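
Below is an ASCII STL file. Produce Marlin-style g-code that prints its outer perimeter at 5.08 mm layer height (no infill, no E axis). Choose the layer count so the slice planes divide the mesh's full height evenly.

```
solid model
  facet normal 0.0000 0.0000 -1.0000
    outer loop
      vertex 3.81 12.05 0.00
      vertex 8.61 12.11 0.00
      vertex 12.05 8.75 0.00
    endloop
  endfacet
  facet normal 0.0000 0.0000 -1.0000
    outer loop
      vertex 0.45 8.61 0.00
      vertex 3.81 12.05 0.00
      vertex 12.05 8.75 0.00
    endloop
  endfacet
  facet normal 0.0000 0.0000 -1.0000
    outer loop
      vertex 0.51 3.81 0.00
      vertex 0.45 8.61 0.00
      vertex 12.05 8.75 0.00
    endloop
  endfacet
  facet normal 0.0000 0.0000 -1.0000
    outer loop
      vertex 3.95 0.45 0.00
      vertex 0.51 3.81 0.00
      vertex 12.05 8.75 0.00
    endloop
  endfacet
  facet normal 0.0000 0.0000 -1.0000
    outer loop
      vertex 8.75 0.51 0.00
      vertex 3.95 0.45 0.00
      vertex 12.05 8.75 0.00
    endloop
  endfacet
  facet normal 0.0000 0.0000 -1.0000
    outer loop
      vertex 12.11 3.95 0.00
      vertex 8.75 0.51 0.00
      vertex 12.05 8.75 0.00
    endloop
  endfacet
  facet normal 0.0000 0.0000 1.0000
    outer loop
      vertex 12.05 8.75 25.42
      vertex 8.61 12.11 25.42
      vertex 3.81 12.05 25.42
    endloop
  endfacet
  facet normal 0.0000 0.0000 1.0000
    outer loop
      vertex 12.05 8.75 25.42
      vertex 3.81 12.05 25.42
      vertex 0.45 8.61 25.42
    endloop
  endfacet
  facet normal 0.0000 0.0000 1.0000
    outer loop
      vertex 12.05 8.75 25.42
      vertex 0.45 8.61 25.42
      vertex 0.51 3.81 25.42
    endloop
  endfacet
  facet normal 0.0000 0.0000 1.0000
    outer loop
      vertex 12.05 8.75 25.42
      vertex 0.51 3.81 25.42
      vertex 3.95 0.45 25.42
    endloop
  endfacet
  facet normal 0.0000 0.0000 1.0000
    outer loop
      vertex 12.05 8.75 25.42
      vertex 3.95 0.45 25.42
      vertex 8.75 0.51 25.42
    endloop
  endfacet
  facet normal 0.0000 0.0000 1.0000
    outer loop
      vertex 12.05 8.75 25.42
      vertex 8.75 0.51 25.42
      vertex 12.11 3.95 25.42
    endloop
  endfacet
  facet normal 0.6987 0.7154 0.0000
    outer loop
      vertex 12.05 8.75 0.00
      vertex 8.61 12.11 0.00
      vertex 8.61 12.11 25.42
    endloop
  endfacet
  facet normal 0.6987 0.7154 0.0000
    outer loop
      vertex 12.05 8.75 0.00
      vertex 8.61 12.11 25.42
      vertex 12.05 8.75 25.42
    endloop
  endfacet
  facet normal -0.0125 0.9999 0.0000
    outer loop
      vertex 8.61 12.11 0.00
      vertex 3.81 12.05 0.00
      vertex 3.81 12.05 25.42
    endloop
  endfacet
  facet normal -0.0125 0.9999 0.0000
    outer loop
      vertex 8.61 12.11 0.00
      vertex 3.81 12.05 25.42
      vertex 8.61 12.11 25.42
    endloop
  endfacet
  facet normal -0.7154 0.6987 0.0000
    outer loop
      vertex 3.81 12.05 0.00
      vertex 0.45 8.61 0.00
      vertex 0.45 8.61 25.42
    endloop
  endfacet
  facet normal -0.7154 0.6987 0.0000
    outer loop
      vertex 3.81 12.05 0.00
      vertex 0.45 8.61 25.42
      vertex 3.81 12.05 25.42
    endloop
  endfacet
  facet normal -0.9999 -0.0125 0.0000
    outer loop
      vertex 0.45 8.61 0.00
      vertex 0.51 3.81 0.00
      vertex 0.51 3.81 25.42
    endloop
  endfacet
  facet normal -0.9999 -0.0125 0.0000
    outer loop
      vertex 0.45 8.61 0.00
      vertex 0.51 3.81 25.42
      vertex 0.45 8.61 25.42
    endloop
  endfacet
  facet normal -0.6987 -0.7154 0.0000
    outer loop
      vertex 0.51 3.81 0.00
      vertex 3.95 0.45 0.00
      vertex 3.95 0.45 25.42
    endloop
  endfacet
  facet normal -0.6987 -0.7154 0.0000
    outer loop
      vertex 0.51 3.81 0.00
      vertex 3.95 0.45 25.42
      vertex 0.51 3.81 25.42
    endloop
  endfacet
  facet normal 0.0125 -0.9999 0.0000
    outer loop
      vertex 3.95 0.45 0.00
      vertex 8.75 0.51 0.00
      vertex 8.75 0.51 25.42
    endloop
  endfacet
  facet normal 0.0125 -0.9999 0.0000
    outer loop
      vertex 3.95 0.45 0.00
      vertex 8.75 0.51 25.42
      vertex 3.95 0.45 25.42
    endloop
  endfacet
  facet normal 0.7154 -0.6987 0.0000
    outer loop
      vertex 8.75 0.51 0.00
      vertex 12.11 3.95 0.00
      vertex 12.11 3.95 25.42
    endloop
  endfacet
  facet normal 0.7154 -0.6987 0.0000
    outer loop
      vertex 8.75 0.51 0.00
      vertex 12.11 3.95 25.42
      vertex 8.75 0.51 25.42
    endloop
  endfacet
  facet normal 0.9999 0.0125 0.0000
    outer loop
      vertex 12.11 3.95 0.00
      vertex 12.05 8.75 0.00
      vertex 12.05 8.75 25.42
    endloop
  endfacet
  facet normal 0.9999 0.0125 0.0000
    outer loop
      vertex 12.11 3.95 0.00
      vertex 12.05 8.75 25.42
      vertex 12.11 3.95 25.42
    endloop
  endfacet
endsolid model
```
; perimeter-only toolpath
G21 ; units = mm
G90 ; absolute positioning
G28 ; home
; layer 1
G0 Z5.08
G0 X12.05 Y8.75
G1 X8.61 Y12.11
G1 X3.81 Y12.05
G1 X0.45 Y8.61
G1 X0.51 Y3.81
G1 X3.95 Y0.45
G1 X8.75 Y0.51
G1 X12.11 Y3.95
G1 X12.05 Y8.75
; layer 2
G0 Z10.17
G0 X12.05 Y8.75
G1 X8.61 Y12.11
G1 X3.81 Y12.05
G1 X0.45 Y8.61
G1 X0.51 Y3.81
G1 X3.95 Y0.45
G1 X8.75 Y0.51
G1 X12.11 Y3.95
G1 X12.05 Y8.75
; layer 3
G0 Z15.25
G0 X12.05 Y8.75
G1 X8.61 Y12.11
G1 X3.81 Y12.05
G1 X0.45 Y8.61
G1 X0.51 Y3.81
G1 X3.95 Y0.45
G1 X8.75 Y0.51
G1 X12.11 Y3.95
G1 X12.05 Y8.75
; layer 4
G0 Z20.34
G0 X12.05 Y8.75
G1 X8.61 Y12.11
G1 X3.81 Y12.05
G1 X0.45 Y8.61
G1 X0.51 Y3.81
G1 X3.95 Y0.45
G1 X8.75 Y0.51
G1 X12.11 Y3.95
G1 X12.05 Y8.75
; layer 5
G0 Z25.42
G0 X12.05 Y8.75
G1 X8.61 Y12.11
G1 X3.81 Y12.05
G1 X0.45 Y8.61
G1 X0.51 Y3.81
G1 X3.95 Y0.45
G1 X8.75 Y0.51
G1 X12.11 Y3.95
G1 X12.05 Y8.75
M2 ; end

The solid is a regular 8-sided prism (a cylinder approximated with 8 flat sides), circumscribed radius ≈ 6.28 mm, height ≈ 25.4 mm. Slicing at Δz = 5.08 mm — 5 equal slices spanning the solid's height, so layer i sits at z = i·h/5 — gives 5 non-empty perimeters. Each is a 8-segment closed polygon; G0 lifts to the layer z and rapids to the start vertex, then G1 traces the edges.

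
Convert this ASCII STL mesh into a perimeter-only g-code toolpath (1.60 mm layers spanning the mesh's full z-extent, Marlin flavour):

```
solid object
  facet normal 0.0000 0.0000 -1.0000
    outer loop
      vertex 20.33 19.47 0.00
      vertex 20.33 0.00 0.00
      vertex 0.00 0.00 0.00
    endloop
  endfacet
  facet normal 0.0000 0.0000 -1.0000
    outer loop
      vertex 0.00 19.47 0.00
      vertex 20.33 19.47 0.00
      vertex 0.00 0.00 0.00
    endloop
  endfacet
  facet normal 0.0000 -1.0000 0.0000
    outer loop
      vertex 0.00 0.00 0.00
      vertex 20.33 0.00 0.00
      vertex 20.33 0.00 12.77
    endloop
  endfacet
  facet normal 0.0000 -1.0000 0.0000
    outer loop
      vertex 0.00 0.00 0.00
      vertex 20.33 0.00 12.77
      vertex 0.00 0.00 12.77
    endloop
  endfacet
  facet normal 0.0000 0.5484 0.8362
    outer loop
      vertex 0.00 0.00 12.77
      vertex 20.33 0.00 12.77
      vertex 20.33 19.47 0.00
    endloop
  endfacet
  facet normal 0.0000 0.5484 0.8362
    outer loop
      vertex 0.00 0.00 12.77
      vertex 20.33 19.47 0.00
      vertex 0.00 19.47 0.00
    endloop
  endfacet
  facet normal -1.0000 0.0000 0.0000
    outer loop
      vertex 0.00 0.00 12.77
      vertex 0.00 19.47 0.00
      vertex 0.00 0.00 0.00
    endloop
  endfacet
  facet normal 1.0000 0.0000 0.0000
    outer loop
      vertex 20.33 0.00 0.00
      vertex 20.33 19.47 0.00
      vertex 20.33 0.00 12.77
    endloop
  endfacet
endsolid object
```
; perimeter-only toolpath
G21 ; units = mm
G90 ; absolute positioning
G28 ; home
; layer 1
G0 Z1.60
G0 X0.00 Y0.00
G1 X20.33 Y0.00
G1 X20.33 Y17.04
G1 X0.00 Y17.04
G1 X0.00 Y0.00
; layer 2
G0 Z3.19
G0 X0.00 Y0.00
G1 X20.33 Y0.00
G1 X20.33 Y14.60
G1 X0.00 Y14.60
G1 X0.00 Y0.00
; layer 3
G0 Z4.79
G0 X0.00 Y0.00
G1 X20.33 Y0.00
G1 X20.33 Y12.17
G1 X0.00 Y12.17
G1 X0.00 Y0.00
; layer 4
G0 Z6.38
G0 X0.00 Y0.00
G1 X20.33 Y0.00
G1 X20.33 Y9.73
G1 X0.00 Y9.73
G1 X0.00 Y0.00
; layer 5
G0 Z7.98
G0 X0.00 Y0.00
G1 X20.33 Y0.00
G1 X20.33 Y7.30
G1 X0.00 Y7.30
G1 X0.00 Y0.00
; layer 6
G0 Z9.58
G0 X0.00 Y0.00
G1 X20.33 Y0.00
G1 X20.33 Y4.87
G1 X0.00 Y4.87
G1 X0.00 Y0.00
; layer 7
G0 Z11.17
G0 X0.00 Y0.00
G1 X20.33 Y0.00
G1 X20.33 Y2.43
G1 X0.00 Y2.43
G1 X0.00 Y0.00
M2 ; end

The solid is a wedge (ramp): 20.3 × 19.5 mm base, rising to 12.8 mm along the y=0 edge and sloping linearly to z=0 at y=19.5. Slicing at Δz = 1.60 mm — 8 equal slices spanning the solid's height, so layer i sits at z = i·h/8 — gives 7 non-empty perimeters. Each is a 4-segment closed polygon; G0 lifts to the layer z and rapids to the start vertex, then G1 traces the edges. The cross-section shrinks linearly with z (the slice at the apex is degenerate and omitted).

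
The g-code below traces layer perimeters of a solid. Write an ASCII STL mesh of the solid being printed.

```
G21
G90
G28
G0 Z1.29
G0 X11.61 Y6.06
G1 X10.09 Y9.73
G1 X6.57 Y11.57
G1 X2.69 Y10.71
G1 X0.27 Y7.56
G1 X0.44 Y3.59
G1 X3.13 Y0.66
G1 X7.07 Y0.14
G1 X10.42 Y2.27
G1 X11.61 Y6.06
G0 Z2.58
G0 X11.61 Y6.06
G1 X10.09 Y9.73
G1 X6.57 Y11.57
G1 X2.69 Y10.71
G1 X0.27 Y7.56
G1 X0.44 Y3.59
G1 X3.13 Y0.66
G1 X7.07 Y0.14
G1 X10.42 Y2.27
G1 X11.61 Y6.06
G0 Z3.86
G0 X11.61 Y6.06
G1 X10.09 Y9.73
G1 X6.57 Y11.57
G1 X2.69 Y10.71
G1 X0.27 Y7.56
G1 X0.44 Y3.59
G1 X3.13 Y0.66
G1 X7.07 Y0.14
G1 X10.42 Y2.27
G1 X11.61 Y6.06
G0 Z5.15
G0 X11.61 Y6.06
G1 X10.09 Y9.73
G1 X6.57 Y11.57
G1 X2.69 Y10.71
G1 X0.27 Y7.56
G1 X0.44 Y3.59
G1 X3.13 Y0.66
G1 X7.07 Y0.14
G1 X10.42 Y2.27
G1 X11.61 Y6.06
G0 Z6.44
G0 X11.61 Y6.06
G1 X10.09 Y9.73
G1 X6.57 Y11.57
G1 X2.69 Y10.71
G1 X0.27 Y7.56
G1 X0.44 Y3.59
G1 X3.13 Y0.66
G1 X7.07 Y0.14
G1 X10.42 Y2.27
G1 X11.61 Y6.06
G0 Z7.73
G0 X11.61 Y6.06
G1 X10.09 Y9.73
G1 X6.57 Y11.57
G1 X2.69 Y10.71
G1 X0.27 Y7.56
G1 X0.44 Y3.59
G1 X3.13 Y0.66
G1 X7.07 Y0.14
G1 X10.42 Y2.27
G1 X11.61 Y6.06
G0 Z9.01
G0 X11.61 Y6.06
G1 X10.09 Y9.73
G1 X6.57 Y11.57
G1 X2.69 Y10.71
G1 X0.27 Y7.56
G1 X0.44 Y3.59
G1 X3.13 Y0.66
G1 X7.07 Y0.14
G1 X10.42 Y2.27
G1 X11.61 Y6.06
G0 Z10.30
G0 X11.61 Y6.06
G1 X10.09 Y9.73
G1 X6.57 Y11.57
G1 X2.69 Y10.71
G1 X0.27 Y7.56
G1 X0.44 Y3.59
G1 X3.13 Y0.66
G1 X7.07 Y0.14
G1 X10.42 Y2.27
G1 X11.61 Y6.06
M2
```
solid part
  facet normal 0.0000 0.0000 -1.0000
    outer loop
      vertex 6.57 11.57 0.00
      vertex 10.09 9.73 0.00
      vertex 11.61 6.06 0.00
    endloop
  endfacet
  facet normal 0.0000 0.0000 -1.0000
    outer loop
      vertex 2.69 10.71 0.00
      vertex 6.57 11.57 0.00
      vertex 11.61 6.06 0.00
    endloop
  endfacet
  facet normal 0.0000 0.0000 -1.0000
    outer loop
      vertex 0.27 7.56 0.00
      vertex 2.69 10.71 0.00
      vertex 11.61 6.06 0.00
    endloop
  endfacet
  facet normal 0.0000 0.0000 -1.0000
    outer loop
      vertex 0.44 3.59 0.00
      vertex 0.27 7.56 0.00
      vertex 11.61 6.06 0.00
    endloop
  endfacet
  facet normal 0.0000 0.0000 -1.0000
    outer loop
      vertex 3.13 0.66 0.00
      vertex 0.44 3.59 0.00
      vertex 11.61 6.06 0.00
    endloop
  endfacet
  facet normal 0.0000 0.0000 -1.0000
    outer loop
      vertex 7.07 0.14 0.00
      vertex 3.13 0.66 0.00
      vertex 11.61 6.06 0.00
    endloop
  endfacet
  facet normal 0.0000 0.0000 -1.0000
    outer loop
      vertex 10.42 2.27 0.00
      vertex 7.07 0.14 0.00
      vertex 11.61 6.06 0.00
    endloop
  endfacet
  facet normal 0.0000 0.0000 1.0000
    outer loop
      vertex 11.61 6.06 10.30
      vertex 10.09 9.73 10.30
      vertex 6.57 11.57 10.30
    endloop
  endfacet
  facet normal 0.0000 0.0000 1.0000
    outer loop
      vertex 11.61 6.06 10.30
      vertex 6.57 11.57 10.30
      vertex 2.69 10.71 10.30
    endloop
  endfacet
  facet normal 0.0000 0.0000 1.0000
    outer loop
      vertex 11.61 6.06 10.30
      vertex 2.69 10.71 10.30
      vertex 0.27 7.56 10.30
    endloop
  endfacet
  facet normal 0.0000 0.0000 1.0000
    outer loop
      vertex 11.61 6.06 10.30
      vertex 0.27 7.56 10.30
      vertex 0.44 3.59 10.30
    endloop
  endfacet
  facet normal 0.0000 0.0000 1.0000
    outer loop
      vertex 11.61 6.06 10.30
      vertex 0.44 3.59 10.30
      vertex 3.13 0.66 10.30
    endloop
  endfacet
  facet normal 0.0000 0.0000 1.0000
    outer loop
      vertex 11.61 6.06 10.30
      vertex 3.13 0.66 10.30
      vertex 7.07 0.14 10.30
    endloop
  endfacet
  facet normal 0.0000 0.0000 1.0000
    outer loop
      vertex 11.61 6.06 10.30
      vertex 7.07 0.14 10.30
      vertex 10.42 2.27 10.30
    endloop
  endfacet
  facet normal 0.9239 0.3826 0.0000
    outer loop
      vertex 11.61 6.06 0.00
      vertex 10.09 9.73 0.00
      vertex 10.09 9.73 10.30
    endloop
  endfacet
  facet normal 0.9239 0.3826 0.0000
    outer loop
      vertex 11.61 6.06 0.00
      vertex 10.09 9.73 10.30
      vertex 11.61 6.06 10.30
    endloop
  endfacet
  facet normal 0.4633 0.8862 0.0000
    outer loop
      vertex 10.09 9.73 0.00
      vertex 6.57 11.57 0.00
      vertex 6.57 11.57 10.30
    endloop
  endfacet
  facet normal 0.4633 0.8862 0.0000
    outer loop
      vertex 10.09 9.73 0.00
      vertex 6.57 11.57 10.30
      vertex 10.09 9.73 10.30
    endloop
  endfacet
  facet normal -0.2164 0.9763 0.0000
    outer loop
      vertex 6.57 11.57 0.00
      vertex 2.69 10.71 0.00
      vertex 2.69 10.71 10.30
    endloop
  endfacet
  facet normal -0.2164 0.9763 0.0000
    outer loop
      vertex 6.57 11.57 0.00
      vertex 2.69 10.71 10.30
      vertex 6.57 11.57 10.30
    endloop
  endfacet
  facet normal -0.7930 0.6092 0.0000
    outer loop
      vertex 2.69 10.71 0.00
      vertex 0.27 7.56 0.00
      vertex 0.27 7.56 10.30
    endloop
  endfacet
  facet normal -0.7930 0.6092 0.0000
    outer loop
      vertex 2.69 10.71 0.00
      vertex 0.27 7.56 10.30
      vertex 2.69 10.71 10.30
    endloop
  endfacet
  facet normal -0.9991 -0.0428 0.0000
    outer loop
      vertex 0.27 7.56 0.00
      vertex 0.44 3.59 0.00
      vertex 0.44 3.59 10.30
    endloop
  endfacet
  facet normal -0.9991 -0.0428 0.0000
    outer loop
      vertex 0.27 7.56 0.00
      vertex 0.44 3.59 10.30
      vertex 0.27 7.56 10.30
    endloop
  endfacet
  facet normal -0.7366 -0.6763 0.0000
    outer loop
      vertex 0.44 3.59 0.00
      vertex 3.13 0.66 0.00
      vertex 3.13 0.66 10.30
    endloop
  endfacet
  facet normal -0.7366 -0.6763 0.0000
    outer loop
      vertex 0.44 3.59 0.00
      vertex 3.13 0.66 10.30
      vertex 0.44 3.59 10.30
    endloop
  endfacet
  facet normal -0.1308 -0.9914 0.0000
    outer loop
      vertex 3.13 0.66 0.00
      vertex 7.07 0.14 0.00
      vertex 7.07 0.14 10.30
    endloop
  endfacet
  facet normal -0.1308 -0.9914 0.0000
    outer loop
      vertex 3.13 0.66 0.00
      vertex 7.07 0.14 10.30
      vertex 3.13 0.66 10.30
    endloop
  endfacet
  facet normal 0.5365 -0.8439 0.0000
    outer loop
      vertex 7.07 0.14 0.00
      vertex 10.42 2.27 0.00
      vertex 10.42 2.27 10.30
    endloop
  endfacet
  facet normal 0.5365 -0.8439 0.0000
    outer loop
      vertex 7.07 0.14 0.00
      vertex 10.42 2.27 10.30
      vertex 7.07 0.14 10.30
    endloop
  endfacet
  facet normal 0.9541 -0.2996 0.0000
    outer loop
      vertex 10.42 2.27 0.00
      vertex 11.61 6.06 0.00
      vertex 11.61 6.06 10.30
    endloop
  endfacet
  facet normal 0.9541 -0.2996 0.0000
    outer loop
      vertex 10.42 2.27 0.00
      vertex 11.61 6.06 10.30
      vertex 10.42 2.27 10.30
    endloop
  endfacet
endsolid part

The G0 Z moves step by Δz≈1.29 mm. Every layer's G1 loop is the same polygon, so the solid is a straight extrusion of it from z=0 to z≈10.3. Closing with flat bottom and top caps and triangulating gives 32 facets — a regular 9-sided prism (a cylinder approximated with 9 flat sides), circumscribed radius ≈ 5.81 mm, height ≈ 10.3 mm.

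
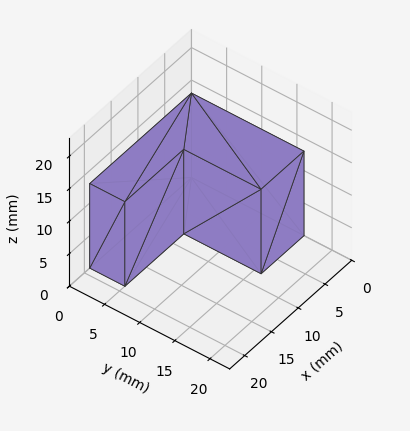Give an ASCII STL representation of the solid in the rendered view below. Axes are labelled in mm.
Reading the render: the shape is an L-shaped prism: outer 19 × 16 mm, arm thicknesses ≈ 5 mm (horizontal) and 8 mm (vertical), extruded 13 mm in z (dimensions read to the nearest mm from the axis ticks). For the STL, each face is triangulated and given an outward normal.

solid part
  facet normal 0.0000 0.0000 -1.0000
    outer loop
      vertex 19.000 5.000 0.000
      vertex 19.000 0.000 0.000
      vertex 0.000 0.000 0.000
    endloop
  endfacet
  facet normal 0.0000 0.0000 -1.0000
    outer loop
      vertex 8.000 5.000 0.000
      vertex 19.000 5.000 0.000
      vertex 0.000 0.000 0.000
    endloop
  endfacet
  facet normal 0.0000 0.0000 -1.0000
    outer loop
      vertex 8.000 16.000 0.000
      vertex 8.000 5.000 0.000
      vertex 0.000 0.000 0.000
    endloop
  endfacet
  facet normal 0.0000 0.0000 -1.0000
    outer loop
      vertex 0.000 16.000 0.000
      vertex 8.000 16.000 0.000
      vertex 0.000 0.000 0.000
    endloop
  endfacet
  facet normal 0.0000 0.0000 1.0000
    outer loop
      vertex 0.000 0.000 13.000
      vertex 19.000 0.000 13.000
      vertex 19.000 5.000 13.000
    endloop
  endfacet
  facet normal 0.0000 0.0000 1.0000
    outer loop
      vertex 0.000 0.000 13.000
      vertex 19.000 5.000 13.000
      vertex 8.000 5.000 13.000
    endloop
  endfacet
  facet normal 0.0000 0.0000 1.0000
    outer loop
      vertex 0.000 0.000 13.000
      vertex 8.000 5.000 13.000
      vertex 8.000 16.000 13.000
    endloop
  endfacet
  facet normal 0.0000 0.0000 1.0000
    outer loop
      vertex 0.000 0.000 13.000
      vertex 8.000 16.000 13.000
      vertex 0.000 16.000 13.000
    endloop
  endfacet
  facet normal 0.0000 -1.0000 0.0000
    outer loop
      vertex 0.000 0.000 0.000
      vertex 19.000 0.000 0.000
      vertex 19.000 0.000 13.000
    endloop
  endfacet
  facet normal 0.0000 -1.0000 0.0000
    outer loop
      vertex 0.000 0.000 0.000
      vertex 19.000 0.000 13.000
      vertex 0.000 0.000 13.000
    endloop
  endfacet
  facet normal 1.0000 0.0000 0.0000
    outer loop
      vertex 19.000 0.000 0.000
      vertex 19.000 5.000 0.000
      vertex 19.000 5.000 13.000
    endloop
  endfacet
  facet normal 1.0000 0.0000 0.0000
    outer loop
      vertex 19.000 0.000 0.000
      vertex 19.000 5.000 13.000
      vertex 19.000 0.000 13.000
    endloop
  endfacet
  facet normal 0.0000 1.0000 0.0000
    outer loop
      vertex 19.000 5.000 0.000
      vertex 8.000 5.000 0.000
      vertex 8.000 5.000 13.000
    endloop
  endfacet
  facet normal 0.0000 1.0000 0.0000
    outer loop
      vertex 19.000 5.000 0.000
      vertex 8.000 5.000 13.000
      vertex 19.000 5.000 13.000
    endloop
  endfacet
  facet normal 1.0000 0.0000 0.0000
    outer loop
      vertex 8.000 5.000 0.000
      vertex 8.000 16.000 0.000
      vertex 8.000 16.000 13.000
    endloop
  endfacet
  facet normal 1.0000 0.0000 0.0000
    outer loop
      vertex 8.000 5.000 0.000
      vertex 8.000 16.000 13.000
      vertex 8.000 5.000 13.000
    endloop
  endfacet
  facet normal 0.0000 1.0000 0.0000
    outer loop
      vertex 8.000 16.000 0.000
      vertex 0.000 16.000 0.000
      vertex 0.000 16.000 13.000
    endloop
  endfacet
  facet normal 0.0000 1.0000 0.0000
    outer loop
      vertex 8.000 16.000 0.000
      vertex 0.000 16.000 13.000
      vertex 8.000 16.000 13.000
    endloop
  endfacet
  facet normal -1.0000 0.0000 0.0000
    outer loop
      vertex 0.000 16.000 0.000
      vertex 0.000 0.000 0.000
      vertex 0.000 0.000 13.000
    endloop
  endfacet
  facet normal -1.0000 0.0000 0.0000
    outer loop
      vertex 0.000 16.000 0.000
      vertex 0.000 0.000 13.000
      vertex 0.000 16.000 13.000
    endloop
  endfacet
endsolid part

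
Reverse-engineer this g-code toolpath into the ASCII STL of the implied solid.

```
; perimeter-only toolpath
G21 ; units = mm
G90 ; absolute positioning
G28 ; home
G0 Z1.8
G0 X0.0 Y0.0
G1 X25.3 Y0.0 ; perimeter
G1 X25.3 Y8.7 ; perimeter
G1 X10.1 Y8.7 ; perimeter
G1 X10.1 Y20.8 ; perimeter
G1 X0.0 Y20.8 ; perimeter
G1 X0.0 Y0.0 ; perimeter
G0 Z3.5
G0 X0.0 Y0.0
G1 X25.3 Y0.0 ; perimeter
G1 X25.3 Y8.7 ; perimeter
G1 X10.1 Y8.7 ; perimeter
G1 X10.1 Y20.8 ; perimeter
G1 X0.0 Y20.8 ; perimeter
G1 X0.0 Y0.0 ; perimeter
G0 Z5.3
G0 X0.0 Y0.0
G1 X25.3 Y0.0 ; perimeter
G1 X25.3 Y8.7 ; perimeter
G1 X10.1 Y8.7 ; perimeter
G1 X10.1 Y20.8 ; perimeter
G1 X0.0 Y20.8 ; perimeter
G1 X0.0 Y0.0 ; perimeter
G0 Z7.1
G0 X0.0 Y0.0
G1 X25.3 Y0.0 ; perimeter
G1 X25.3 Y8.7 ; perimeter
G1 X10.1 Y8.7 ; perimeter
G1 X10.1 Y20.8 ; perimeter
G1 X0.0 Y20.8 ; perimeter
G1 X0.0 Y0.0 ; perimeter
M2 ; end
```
solid part
  facet normal 0.0000 0.0000 -1.0000
    outer loop
      vertex 25.3 8.7 0.0
      vertex 25.3 0.0 0.0
      vertex 0.0 0.0 0.0
    endloop
  endfacet
  facet normal 0.0000 0.0000 -1.0000
    outer loop
      vertex 10.1 8.7 0.0
      vertex 25.3 8.7 0.0
      vertex 0.0 0.0 0.0
    endloop
  endfacet
  facet normal 0.0000 0.0000 -1.0000
    outer loop
      vertex 10.1 20.8 0.0
      vertex 10.1 8.7 0.0
      vertex 0.0 0.0 0.0
    endloop
  endfacet
  facet normal 0.0000 0.0000 -1.0000
    outer loop
      vertex 0.0 20.8 0.0
      vertex 10.1 20.8 0.0
      vertex 0.0 0.0 0.0
    endloop
  endfacet
  facet normal 0.0000 0.0000 1.0000
    outer loop
      vertex 0.0 0.0 7.1
      vertex 25.3 0.0 7.1
      vertex 25.3 8.7 7.1
    endloop
  endfacet
  facet normal 0.0000 0.0000 1.0000
    outer loop
      vertex 0.0 0.0 7.1
      vertex 25.3 8.7 7.1
      vertex 10.1 8.7 7.1
    endloop
  endfacet
  facet normal 0.0000 0.0000 1.0000
    outer loop
      vertex 0.0 0.0 7.1
      vertex 10.1 8.7 7.1
      vertex 10.1 20.8 7.1
    endloop
  endfacet
  facet normal 0.0000 0.0000 1.0000
    outer loop
      vertex 0.0 0.0 7.1
      vertex 10.1 20.8 7.1
      vertex 0.0 20.8 7.1
    endloop
  endfacet
  facet normal 0.0000 -1.0000 0.0000
    outer loop
      vertex 0.0 0.0 0.0
      vertex 25.3 0.0 0.0
      vertex 25.3 0.0 7.1
    endloop
  endfacet
  facet normal 0.0000 -1.0000 0.0000
    outer loop
      vertex 0.0 0.0 0.0
      vertex 25.3 0.0 7.1
      vertex 0.0 0.0 7.1
    endloop
  endfacet
  facet normal 1.0000 0.0000 0.0000
    outer loop
      vertex 25.3 0.0 0.0
      vertex 25.3 8.7 0.0
      vertex 25.3 8.7 7.1
    endloop
  endfacet
  facet normal 1.0000 0.0000 0.0000
    outer loop
      vertex 25.3 0.0 0.0
      vertex 25.3 8.7 7.1
      vertex 25.3 0.0 7.1
    endloop
  endfacet
  facet normal 0.0000 1.0000 0.0000
    outer loop
      vertex 25.3 8.7 0.0
      vertex 10.1 8.7 0.0
      vertex 10.1 8.7 7.1
    endloop
  endfacet
  facet normal 0.0000 1.0000 0.0000
    outer loop
      vertex 25.3 8.7 0.0
      vertex 10.1 8.7 7.1
      vertex 25.3 8.7 7.1
    endloop
  endfacet
  facet normal 1.0000 0.0000 0.0000
    outer loop
      vertex 10.1 8.7 0.0
      vertex 10.1 20.8 0.0
      vertex 10.1 20.8 7.1
    endloop
  endfacet
  facet normal 1.0000 0.0000 0.0000
    outer loop
      vertex 10.1 8.7 0.0
      vertex 10.1 20.8 7.1
      vertex 10.1 8.7 7.1
    endloop
  endfacet
  facet normal 0.0000 1.0000 0.0000
    outer loop
      vertex 10.1 20.8 0.0
      vertex 0.0 20.8 0.0
      vertex 0.0 20.8 7.1
    endloop
  endfacet
  facet normal 0.0000 1.0000 0.0000
    outer loop
      vertex 10.1 20.8 0.0
      vertex 0.0 20.8 7.1
      vertex 10.1 20.8 7.1
    endloop
  endfacet
  facet normal -1.0000 0.0000 0.0000
    outer loop
      vertex 0.0 20.8 0.0
      vertex 0.0 0.0 0.0
      vertex 0.0 0.0 7.1
    endloop
  endfacet
  facet normal -1.0000 0.0000 0.0000
    outer loop
      vertex 0.0 20.8 0.0
      vertex 0.0 0.0 7.1
      vertex 0.0 20.8 7.1
    endloop
  endfacet
endsolid part

The G0 Z moves step by Δz≈1.8 mm. Every layer's G1 loop is the same polygon, so the solid is a straight extrusion of it from z=0 to z≈7.1. Closing with flat bottom and top caps and triangulating gives 20 facets — an L-shaped prism: outer 25.3 × 20.8 mm, arm thicknesses ≈ 8.7 mm (horizontal) and 10.1 mm (vertical), extruded 7.1 mm in z.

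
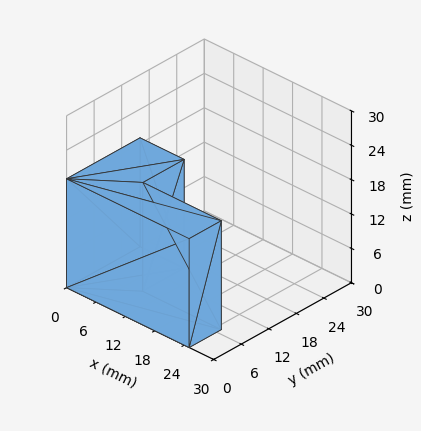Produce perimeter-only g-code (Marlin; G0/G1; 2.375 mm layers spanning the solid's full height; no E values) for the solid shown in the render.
Reading the render: the shape is an L-shaped prism: outer 25 × 16 mm, arm thicknesses ≈ 7 mm (horizontal) and 9 mm (vertical), extruded 19 mm in z (dimensions read to the nearest mm from the axis ticks). For the g-code, the solid's height is divided into equal slices at the stated Δz and each level perimeter traced with G1 moves after a G0 lift.

; perimeter-only toolpath
G21 ; units = mm
G90 ; absolute positioning
G28 ; home
; layer 1
G0 Z2.375
G0 X0.000 Y0.000
G1 X25.000 Y0.000
G1 X25.000 Y7.000
G1 X9.000 Y7.000
G1 X9.000 Y16.000
G1 X0.000 Y16.000
G1 X0.000 Y0.000
; layer 2
G0 Z4.750
G0 X0.000 Y0.000
G1 X25.000 Y0.000
G1 X25.000 Y7.000
G1 X9.000 Y7.000
G1 X9.000 Y16.000
G1 X0.000 Y16.000
G1 X0.000 Y0.000
; layer 3
G0 Z7.125
G0 X0.000 Y0.000
G1 X25.000 Y0.000
G1 X25.000 Y7.000
G1 X9.000 Y7.000
G1 X9.000 Y16.000
G1 X0.000 Y16.000
G1 X0.000 Y0.000
; layer 4
G0 Z9.500
G0 X0.000 Y0.000
G1 X25.000 Y0.000
G1 X25.000 Y7.000
G1 X9.000 Y7.000
G1 X9.000 Y16.000
G1 X0.000 Y16.000
G1 X0.000 Y0.000
; layer 5
G0 Z11.875
G0 X0.000 Y0.000
G1 X25.000 Y0.000
G1 X25.000 Y7.000
G1 X9.000 Y7.000
G1 X9.000 Y16.000
G1 X0.000 Y16.000
G1 X0.000 Y0.000
; layer 6
G0 Z14.250
G0 X0.000 Y0.000
G1 X25.000 Y0.000
G1 X25.000 Y7.000
G1 X9.000 Y7.000
G1 X9.000 Y16.000
G1 X0.000 Y16.000
G1 X0.000 Y0.000
; layer 7
G0 Z16.625
G0 X0.000 Y0.000
G1 X25.000 Y0.000
G1 X25.000 Y7.000
G1 X9.000 Y7.000
G1 X9.000 Y16.000
G1 X0.000 Y16.000
G1 X0.000 Y0.000
; layer 8
G0 Z19.000
G0 X0.000 Y0.000
G1 X25.000 Y0.000
G1 X25.000 Y7.000
G1 X9.000 Y7.000
G1 X9.000 Y16.000
G1 X0.000 Y16.000
G1 X0.000 Y0.000
M2 ; end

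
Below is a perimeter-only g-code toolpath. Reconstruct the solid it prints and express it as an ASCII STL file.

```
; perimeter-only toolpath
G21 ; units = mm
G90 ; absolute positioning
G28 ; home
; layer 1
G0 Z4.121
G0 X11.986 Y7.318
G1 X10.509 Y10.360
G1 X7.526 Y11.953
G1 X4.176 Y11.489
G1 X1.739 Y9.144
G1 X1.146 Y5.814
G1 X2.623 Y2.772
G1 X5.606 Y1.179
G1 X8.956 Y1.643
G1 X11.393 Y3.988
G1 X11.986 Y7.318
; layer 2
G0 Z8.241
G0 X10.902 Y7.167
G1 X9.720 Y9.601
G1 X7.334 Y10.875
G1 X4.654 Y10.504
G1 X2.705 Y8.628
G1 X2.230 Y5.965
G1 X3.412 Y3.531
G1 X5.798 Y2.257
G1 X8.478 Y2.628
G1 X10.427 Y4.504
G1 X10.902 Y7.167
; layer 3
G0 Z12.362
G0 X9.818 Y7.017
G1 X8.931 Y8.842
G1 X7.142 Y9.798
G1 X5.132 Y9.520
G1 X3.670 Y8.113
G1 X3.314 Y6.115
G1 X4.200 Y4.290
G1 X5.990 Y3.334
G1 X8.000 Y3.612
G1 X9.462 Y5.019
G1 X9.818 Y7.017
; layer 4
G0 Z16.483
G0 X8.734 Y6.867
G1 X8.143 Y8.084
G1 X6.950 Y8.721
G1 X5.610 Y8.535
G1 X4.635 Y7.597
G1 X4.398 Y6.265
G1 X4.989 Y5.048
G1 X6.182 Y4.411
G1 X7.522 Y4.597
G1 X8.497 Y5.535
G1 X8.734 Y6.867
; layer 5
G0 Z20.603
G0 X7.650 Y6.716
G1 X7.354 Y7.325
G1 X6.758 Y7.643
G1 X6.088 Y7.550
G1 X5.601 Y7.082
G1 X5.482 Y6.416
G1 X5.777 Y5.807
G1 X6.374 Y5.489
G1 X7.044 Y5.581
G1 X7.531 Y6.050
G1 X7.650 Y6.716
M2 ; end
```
solid part
  facet normal 0.0000 0.0000 -1.0000
    outer loop
      vertex 7.718 13.030 0.000
      vertex 11.297 11.119 0.000
      vertex 13.070 7.468 0.000
    endloop
  endfacet
  facet normal 0.0000 0.0000 -1.0000
    outer loop
      vertex 3.698 12.473 0.000
      vertex 7.718 13.030 0.000
      vertex 13.070 7.468 0.000
    endloop
  endfacet
  facet normal 0.0000 0.0000 -1.0000
    outer loop
      vertex 0.774 9.659 0.000
      vertex 3.698 12.473 0.000
      vertex 13.070 7.468 0.000
    endloop
  endfacet
  facet normal 0.0000 0.0000 -1.0000
    outer loop
      vertex 0.062 5.664 0.000
      vertex 0.774 9.659 0.000
      vertex 13.070 7.468 0.000
    endloop
  endfacet
  facet normal 0.0000 0.0000 -1.0000
    outer loop
      vertex 1.835 2.013 0.000
      vertex 0.062 5.664 0.000
      vertex 13.070 7.468 0.000
    endloop
  endfacet
  facet normal 0.0000 0.0000 -1.0000
    outer loop
      vertex 5.414 0.102 0.000
      vertex 1.835 2.013 0.000
      vertex 13.070 7.468 0.000
    endloop
  endfacet
  facet normal 0.0000 0.0000 -1.0000
    outer loop
      vertex 9.434 0.659 0.000
      vertex 5.414 0.102 0.000
      vertex 13.070 7.468 0.000
    endloop
  endfacet
  facet normal 0.0000 0.0000 -1.0000
    outer loop
      vertex 12.358 3.473 0.000
      vertex 9.434 0.659 0.000
      vertex 13.070 7.468 0.000
    endloop
  endfacet
  facet normal 0.8722 0.4235 0.2449
    outer loop
      vertex 13.070 7.468 0.000
      vertex 11.297 11.119 0.000
      vertex 6.566 6.566 24.724
    endloop
  endfacet
  facet normal 0.4567 0.8553 0.2449
    outer loop
      vertex 11.297 11.119 0.000
      vertex 7.718 13.030 0.000
      vertex 6.566 6.566 24.724
    endloop
  endfacet
  facet normal -0.1331 0.9604 0.2449
    outer loop
      vertex 7.718 13.030 0.000
      vertex 3.698 12.473 0.000
      vertex 6.566 6.566 24.724
    endloop
  endfacet
  facet normal -0.6723 0.6986 0.2449
    outer loop
      vertex 3.698 12.473 0.000
      vertex 0.774 9.659 0.000
      vertex 6.566 6.566 24.724
    endloop
  endfacet
  facet normal -0.9545 0.1701 0.2449
    outer loop
      vertex 0.774 9.659 0.000
      vertex 0.062 5.664 0.000
      vertex 6.566 6.566 24.724
    endloop
  endfacet
  facet normal -0.8722 -0.4235 0.2449
    outer loop
      vertex 0.062 5.664 0.000
      vertex 1.835 2.013 0.000
      vertex 6.566 6.566 24.724
    endloop
  endfacet
  facet normal -0.4567 -0.8553 0.2449
    outer loop
      vertex 1.835 2.013 0.000
      vertex 5.414 0.102 0.000
      vertex 6.566 6.566 24.724
    endloop
  endfacet
  facet normal 0.1331 -0.9604 0.2449
    outer loop
      vertex 5.414 0.102 0.000
      vertex 9.434 0.659 0.000
      vertex 6.566 6.566 24.724
    endloop
  endfacet
  facet normal 0.6723 -0.6986 0.2449
    outer loop
      vertex 9.434 0.659 0.000
      vertex 12.358 3.473 0.000
      vertex 6.566 6.566 24.724
    endloop
  endfacet
  facet normal 0.9545 -0.1701 0.2449
    outer loop
      vertex 12.358 3.473 0.000
      vertex 13.070 7.468 0.000
      vertex 6.566 6.566 24.724
    endloop
  endfacet
endsolid part

The G0 Z moves step by Δz≈4.121 mm. The G1 loops shrink linearly with z, so the solid tapers from its base footprint up to z≈24.7. Closing with a flat bottom cap and the tapered top and triangulating gives 18 facets — a regular 10-sided pyramid, base circumscribed radius ≈ 6.57 mm, apex at z ≈ 24.7 mm.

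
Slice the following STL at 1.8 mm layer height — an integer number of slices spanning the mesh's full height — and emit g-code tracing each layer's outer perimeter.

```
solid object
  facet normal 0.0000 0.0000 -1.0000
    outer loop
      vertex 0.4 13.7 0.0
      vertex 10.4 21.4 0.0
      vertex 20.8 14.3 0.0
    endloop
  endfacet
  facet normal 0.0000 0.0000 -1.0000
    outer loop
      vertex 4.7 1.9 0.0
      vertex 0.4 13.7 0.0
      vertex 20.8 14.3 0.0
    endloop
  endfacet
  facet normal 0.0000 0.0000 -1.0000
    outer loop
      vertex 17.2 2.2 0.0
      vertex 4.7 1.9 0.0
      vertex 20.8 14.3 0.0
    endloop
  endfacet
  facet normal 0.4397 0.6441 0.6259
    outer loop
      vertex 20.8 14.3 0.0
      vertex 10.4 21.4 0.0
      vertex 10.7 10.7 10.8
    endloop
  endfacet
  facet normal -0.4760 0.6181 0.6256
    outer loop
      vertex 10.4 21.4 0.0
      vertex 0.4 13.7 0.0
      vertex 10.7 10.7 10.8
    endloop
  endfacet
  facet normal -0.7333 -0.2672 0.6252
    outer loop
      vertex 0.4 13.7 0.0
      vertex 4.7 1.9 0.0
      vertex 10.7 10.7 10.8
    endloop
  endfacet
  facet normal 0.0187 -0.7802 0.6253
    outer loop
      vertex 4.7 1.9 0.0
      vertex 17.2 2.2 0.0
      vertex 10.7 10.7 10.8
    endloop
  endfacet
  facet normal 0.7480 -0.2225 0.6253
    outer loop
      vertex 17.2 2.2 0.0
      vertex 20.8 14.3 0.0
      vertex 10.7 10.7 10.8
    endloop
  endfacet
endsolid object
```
; perimeter-only toolpath
G21 ; units = mm
G90 ; absolute positioning
G28 ; home
; layer 1
G0 Z1.8
G0 X19.1 Y13.7
G1 X10.5 Y19.6
G1 X2.1 Y13.2
G1 X5.7 Y3.4
G1 X16.1 Y3.6
G1 X19.1 Y13.7
; layer 2
G0 Z3.6
G0 X17.4 Y13.1
G1 X10.5 Y17.8
G1 X3.8 Y12.7
G1 X6.7 Y4.8
G1 X15.0 Y5.0
G1 X17.4 Y13.1
; layer 3
G0 Z5.4
G0 X15.8 Y12.5
G1 X10.6 Y16.0
G1 X5.5 Y12.2
G1 X7.7 Y6.3
G1 X13.9 Y6.4
G1 X15.8 Y12.5
; layer 4
G0 Z7.2
G0 X14.1 Y11.9
G1 X10.6 Y14.3
G1 X7.3 Y11.7
G1 X8.7 Y7.8
G1 X12.9 Y7.9
G1 X14.1 Y11.9
; layer 5
G0 Z9.0
G0 X12.4 Y11.3
G1 X10.7 Y12.5
G1 X9.0 Y11.2
G1 X9.7 Y9.2
G1 X11.8 Y9.3
G1 X12.4 Y11.3
M2 ; end

The solid is a regular 5-sided pyramid, base circumscribed radius ≈ 10.7 mm, apex at z ≈ 10.8 mm. Slicing at Δz = 1.8 mm — 6 equal slices spanning the solid's height, so layer i sits at z = i·h/6 — gives 5 non-empty perimeters. Each is a 5-segment closed polygon; G0 lifts to the layer z and rapids to the start vertex, then G1 traces the edges. The cross-section shrinks linearly with z (the slice at the apex is degenerate and omitted).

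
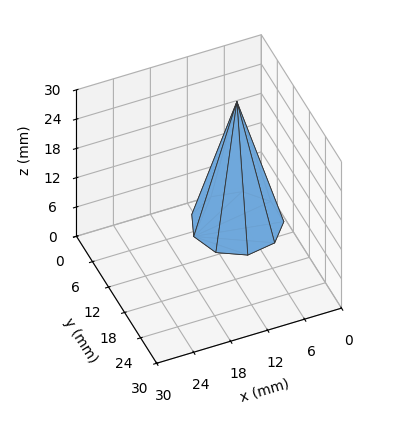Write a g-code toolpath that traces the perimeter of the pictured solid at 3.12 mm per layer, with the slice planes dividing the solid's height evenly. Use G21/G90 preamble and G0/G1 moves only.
Reading the render: the shape is a regular 9-sided pyramid, base circumscribed radius ≈ 7 mm, apex at z ≈ 25 mm (dimensions read to the nearest mm from the axis ticks). For the g-code, the solid's height is divided into equal slices at the stated Δz and each level perimeter traced with G1 moves after a G0 lift.

; perimeter-only toolpath
G21 ; units = mm
G90 ; absolute positioning
G28 ; home
; layer 1
G0 Z3.12
G0 X13.12 Y7.00
G1 X11.69 Y10.94
G1 X8.07 Y13.03
G1 X3.94 Y12.30
G1 X1.24 Y9.09
G1 X1.24 Y4.91
G1 X3.94 Y1.70
G1 X8.07 Y0.97
G1 X11.69 Y3.06
G1 X13.12 Y7.00
; layer 2
G0 Z6.25
G0 X12.25 Y7.00
G1 X11.02 Y10.38
G1 X7.92 Y12.17
G1 X4.38 Y11.54
G1 X2.06 Y8.79
G1 X2.06 Y5.21
G1 X4.38 Y2.46
G1 X7.92 Y1.83
G1 X11.02 Y3.62
G1 X12.25 Y7.00
; layer 3
G0 Z9.38
G0 X11.38 Y7.00
G1 X10.35 Y9.81
G1 X7.76 Y11.31
G1 X4.81 Y10.79
G1 X2.89 Y8.49
G1 X2.89 Y5.51
G1 X4.81 Y3.21
G1 X7.76 Y2.69
G1 X10.35 Y4.19
G1 X11.38 Y7.00
; layer 4
G0 Z12.50
G0 X10.50 Y7.00
G1 X9.68 Y9.25
G1 X7.61 Y10.45
G1 X5.25 Y10.03
G1 X3.71 Y8.20
G1 X3.71 Y5.80
G1 X5.25 Y3.97
G1 X7.61 Y3.56
G1 X9.68 Y4.75
G1 X10.50 Y7.00
; layer 5
G0 Z15.62
G0 X9.62 Y7.00
G1 X9.01 Y8.69
G1 X7.46 Y9.58
G1 X5.69 Y9.27
G1 X4.53 Y7.90
G1 X4.53 Y6.10
G1 X5.69 Y4.73
G1 X7.46 Y4.42
G1 X9.01 Y5.31
G1 X9.62 Y7.00
; layer 6
G0 Z18.75
G0 X8.75 Y7.00
G1 X8.34 Y8.12
G1 X7.30 Y8.72
G1 X6.12 Y8.52
G1 X5.36 Y7.60
G1 X5.36 Y6.40
G1 X6.12 Y5.49
G1 X7.30 Y5.28
G1 X8.34 Y5.88
G1 X8.75 Y7.00
; layer 7
G0 Z21.88
G0 X7.88 Y7.00
G1 X7.67 Y7.56
G1 X7.15 Y7.86
G1 X6.56 Y7.76
G1 X6.18 Y7.30
G1 X6.18 Y6.70
G1 X6.56 Y6.24
G1 X7.15 Y6.14
G1 X7.67 Y6.44
G1 X7.88 Y7.00
M2 ; end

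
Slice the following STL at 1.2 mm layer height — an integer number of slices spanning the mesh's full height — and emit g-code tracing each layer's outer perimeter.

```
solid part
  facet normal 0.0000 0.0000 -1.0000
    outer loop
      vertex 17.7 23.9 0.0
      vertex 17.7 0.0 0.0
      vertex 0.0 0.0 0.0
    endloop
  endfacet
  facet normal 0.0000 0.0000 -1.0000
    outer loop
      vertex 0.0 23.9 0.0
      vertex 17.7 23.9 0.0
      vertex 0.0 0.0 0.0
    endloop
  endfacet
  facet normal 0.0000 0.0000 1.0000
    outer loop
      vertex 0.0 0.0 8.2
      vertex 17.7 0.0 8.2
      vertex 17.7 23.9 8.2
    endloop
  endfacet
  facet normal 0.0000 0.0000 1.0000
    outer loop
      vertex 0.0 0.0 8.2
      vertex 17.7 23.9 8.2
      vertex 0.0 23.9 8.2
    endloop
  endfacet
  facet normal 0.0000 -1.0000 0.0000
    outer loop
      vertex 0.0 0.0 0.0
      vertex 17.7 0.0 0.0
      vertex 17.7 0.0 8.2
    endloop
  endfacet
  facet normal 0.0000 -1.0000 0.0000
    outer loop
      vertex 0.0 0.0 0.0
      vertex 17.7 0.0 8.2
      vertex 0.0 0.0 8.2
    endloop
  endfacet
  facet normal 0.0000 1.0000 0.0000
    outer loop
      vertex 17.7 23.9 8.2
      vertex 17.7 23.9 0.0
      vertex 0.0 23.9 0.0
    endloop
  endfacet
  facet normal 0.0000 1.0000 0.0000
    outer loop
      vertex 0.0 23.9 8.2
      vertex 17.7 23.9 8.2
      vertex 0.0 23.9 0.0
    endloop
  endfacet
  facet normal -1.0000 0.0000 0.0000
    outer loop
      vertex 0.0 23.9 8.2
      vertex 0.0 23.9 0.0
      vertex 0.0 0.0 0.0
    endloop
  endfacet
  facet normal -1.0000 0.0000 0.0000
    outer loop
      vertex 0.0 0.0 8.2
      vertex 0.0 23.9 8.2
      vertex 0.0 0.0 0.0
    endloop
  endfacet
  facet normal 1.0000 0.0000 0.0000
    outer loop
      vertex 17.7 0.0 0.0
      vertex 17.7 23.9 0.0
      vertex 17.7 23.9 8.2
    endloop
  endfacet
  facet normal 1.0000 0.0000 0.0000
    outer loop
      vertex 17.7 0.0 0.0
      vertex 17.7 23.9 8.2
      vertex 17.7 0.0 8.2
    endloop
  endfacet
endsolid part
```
; perimeter-only toolpath
G21 ; units = mm
G90 ; absolute positioning
G28 ; home
; layer 1
G0 Z1.2
G0 X0.0 Y0.0
G1 X17.7 Y0.0
G1 X17.7 Y23.9
G1 X0.0 Y23.9
G1 X0.0 Y0.0
; layer 2
G0 Z2.3
G0 X0.0 Y0.0
G1 X17.7 Y0.0
G1 X17.7 Y23.9
G1 X0.0 Y23.9
G1 X0.0 Y0.0
; layer 3
G0 Z3.5
G0 X0.0 Y0.0
G1 X17.7 Y0.0
G1 X17.7 Y23.9
G1 X0.0 Y23.9
G1 X0.0 Y0.0
; layer 4
G0 Z4.7
G0 X0.0 Y0.0
G1 X17.7 Y0.0
G1 X17.7 Y23.9
G1 X0.0 Y23.9
G1 X0.0 Y0.0
; layer 5
G0 Z5.9
G0 X0.0 Y0.0
G1 X17.7 Y0.0
G1 X17.7 Y23.9
G1 X0.0 Y23.9
G1 X0.0 Y0.0
; layer 6
G0 Z7.0
G0 X0.0 Y0.0
G1 X17.7 Y0.0
G1 X17.7 Y23.9
G1 X0.0 Y23.9
G1 X0.0 Y0.0
; layer 7
G0 Z8.2
G0 X0.0 Y0.0
G1 X17.7 Y0.0
G1 X17.7 Y23.9
G1 X0.0 Y23.9
G1 X0.0 Y0.0
M2 ; end

The solid is a rectangular box, roughly 17.7 × 23.9 mm footprint and 8.2 mm tall. Slicing at Δz = 1.2 mm — 7 equal slices spanning the solid's height, so layer i sits at z = i·h/7 — gives 7 non-empty perimeters. Each is a 4-segment closed polygon; G0 lifts to the layer z and rapids to the start vertex, then G1 traces the edges.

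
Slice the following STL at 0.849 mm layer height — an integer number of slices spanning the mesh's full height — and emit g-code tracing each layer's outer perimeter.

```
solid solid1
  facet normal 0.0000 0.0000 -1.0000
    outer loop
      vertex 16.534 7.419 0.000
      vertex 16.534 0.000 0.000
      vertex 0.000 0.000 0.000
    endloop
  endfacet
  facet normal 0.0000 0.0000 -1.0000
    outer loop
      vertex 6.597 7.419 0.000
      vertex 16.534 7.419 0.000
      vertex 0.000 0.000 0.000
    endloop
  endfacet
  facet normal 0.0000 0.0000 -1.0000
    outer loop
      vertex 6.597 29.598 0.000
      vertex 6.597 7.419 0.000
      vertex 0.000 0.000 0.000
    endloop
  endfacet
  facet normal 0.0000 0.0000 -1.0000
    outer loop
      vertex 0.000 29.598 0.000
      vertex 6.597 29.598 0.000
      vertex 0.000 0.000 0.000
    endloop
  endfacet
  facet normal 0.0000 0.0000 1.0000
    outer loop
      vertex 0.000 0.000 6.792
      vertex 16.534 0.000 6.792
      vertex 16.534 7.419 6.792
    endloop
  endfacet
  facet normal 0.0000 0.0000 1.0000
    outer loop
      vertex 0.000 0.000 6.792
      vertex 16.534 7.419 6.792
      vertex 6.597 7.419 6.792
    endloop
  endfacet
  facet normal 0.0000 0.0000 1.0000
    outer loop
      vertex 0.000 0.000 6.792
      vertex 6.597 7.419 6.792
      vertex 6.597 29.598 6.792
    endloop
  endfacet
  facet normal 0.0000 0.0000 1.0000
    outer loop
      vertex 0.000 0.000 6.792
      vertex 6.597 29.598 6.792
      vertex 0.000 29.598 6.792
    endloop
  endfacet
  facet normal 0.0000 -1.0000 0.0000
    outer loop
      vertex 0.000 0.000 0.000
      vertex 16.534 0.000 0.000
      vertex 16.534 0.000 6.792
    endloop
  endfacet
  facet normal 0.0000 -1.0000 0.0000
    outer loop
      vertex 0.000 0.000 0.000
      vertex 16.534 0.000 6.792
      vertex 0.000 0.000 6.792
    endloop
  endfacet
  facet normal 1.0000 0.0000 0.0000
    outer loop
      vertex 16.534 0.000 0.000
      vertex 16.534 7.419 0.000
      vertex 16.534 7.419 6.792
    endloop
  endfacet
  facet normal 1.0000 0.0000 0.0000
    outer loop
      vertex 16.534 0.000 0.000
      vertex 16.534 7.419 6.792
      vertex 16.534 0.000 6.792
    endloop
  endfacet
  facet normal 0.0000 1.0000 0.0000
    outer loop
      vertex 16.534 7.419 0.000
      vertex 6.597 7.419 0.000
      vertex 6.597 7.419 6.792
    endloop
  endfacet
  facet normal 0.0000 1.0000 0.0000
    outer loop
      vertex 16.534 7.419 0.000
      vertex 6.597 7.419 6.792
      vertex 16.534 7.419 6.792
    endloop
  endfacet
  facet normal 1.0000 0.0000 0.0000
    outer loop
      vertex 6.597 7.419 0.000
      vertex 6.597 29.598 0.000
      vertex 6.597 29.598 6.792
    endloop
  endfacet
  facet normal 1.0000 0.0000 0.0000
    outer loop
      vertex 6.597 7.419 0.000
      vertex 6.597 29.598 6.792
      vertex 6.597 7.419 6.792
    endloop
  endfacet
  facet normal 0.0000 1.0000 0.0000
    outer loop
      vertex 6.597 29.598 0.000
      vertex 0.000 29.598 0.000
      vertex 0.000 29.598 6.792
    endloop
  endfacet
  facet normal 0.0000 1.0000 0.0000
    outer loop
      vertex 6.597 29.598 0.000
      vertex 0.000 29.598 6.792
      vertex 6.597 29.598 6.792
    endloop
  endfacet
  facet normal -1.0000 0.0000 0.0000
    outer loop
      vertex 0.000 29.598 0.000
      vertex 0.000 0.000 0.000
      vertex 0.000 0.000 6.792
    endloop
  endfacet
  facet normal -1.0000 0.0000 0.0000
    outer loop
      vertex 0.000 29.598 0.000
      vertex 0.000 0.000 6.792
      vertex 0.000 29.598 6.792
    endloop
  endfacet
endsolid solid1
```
; perimeter-only toolpath
G21 ; units = mm
G90 ; absolute positioning
G28 ; home
; layer 1
G0 Z0.849
G0 X0.000 Y0.000
G1 X16.534 Y0.000
G1 X16.534 Y7.419
G1 X6.597 Y7.419
G1 X6.597 Y29.598
G1 X0.000 Y29.598
G1 X0.000 Y0.000
; layer 2
G0 Z1.698
G0 X0.000 Y0.000
G1 X16.534 Y0.000
G1 X16.534 Y7.419
G1 X6.597 Y7.419
G1 X6.597 Y29.598
G1 X0.000 Y29.598
G1 X0.000 Y0.000
; layer 3
G0 Z2.547
G0 X0.000 Y0.000
G1 X16.534 Y0.000
G1 X16.534 Y7.419
G1 X6.597 Y7.419
G1 X6.597 Y29.598
G1 X0.000 Y29.598
G1 X0.000 Y0.000
; layer 4
G0 Z3.396
G0 X0.000 Y0.000
G1 X16.534 Y0.000
G1 X16.534 Y7.419
G1 X6.597 Y7.419
G1 X6.597 Y29.598
G1 X0.000 Y29.598
G1 X0.000 Y0.000
; layer 5
G0 Z4.245
G0 X0.000 Y0.000
G1 X16.534 Y0.000
G1 X16.534 Y7.419
G1 X6.597 Y7.419
G1 X6.597 Y29.598
G1 X0.000 Y29.598
G1 X0.000 Y0.000
; layer 6
G0 Z5.094
G0 X0.000 Y0.000
G1 X16.534 Y0.000
G1 X16.534 Y7.419
G1 X6.597 Y7.419
G1 X6.597 Y29.598
G1 X0.000 Y29.598
G1 X0.000 Y0.000
; layer 7
G0 Z5.943
G0 X0.000 Y0.000
G1 X16.534 Y0.000
G1 X16.534 Y7.419
G1 X6.597 Y7.419
G1 X6.597 Y29.598
G1 X0.000 Y29.598
G1 X0.000 Y0.000
; layer 8
G0 Z6.792
G0 X0.000 Y0.000
G1 X16.534 Y0.000
G1 X16.534 Y7.419
G1 X6.597 Y7.419
G1 X6.597 Y29.598
G1 X0.000 Y29.598
G1 X0.000 Y0.000
M2 ; end

The solid is an L-shaped prism: outer 16.5 × 29.6 mm, arm thicknesses ≈ 7.42 mm (horizontal) and 6.6 mm (vertical), extruded 6.79 mm in z. Slicing at Δz = 0.849 mm — 8 equal slices spanning the solid's height, so layer i sits at z = i·h/8 — gives 8 non-empty perimeters. Each is a 6-segment closed polygon; G0 lifts to the layer z and rapids to the start vertex, then G1 traces the edges.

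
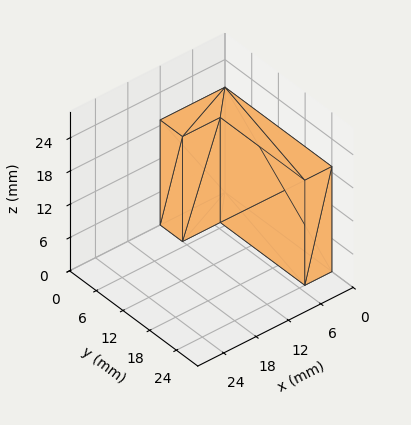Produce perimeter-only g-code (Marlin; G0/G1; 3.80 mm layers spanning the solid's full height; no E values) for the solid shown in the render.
Reading the render: the shape is an L-shaped prism: outer 12 × 24 mm, arm thicknesses ≈ 5 mm (horizontal) and 5 mm (vertical), extruded 19 mm in z (dimensions read to the nearest mm from the axis ticks). For the g-code, the solid's height is divided into equal slices at the stated Δz and each level perimeter traced with G1 moves after a G0 lift.

; perimeter-only toolpath
G21 ; units = mm
G90 ; absolute positioning
G28 ; home
; layer 1
G0 Z3.80
G0 X0.00 Y0.00
G1 X12.00 Y0.00
G1 X12.00 Y5.00
G1 X5.00 Y5.00
G1 X5.00 Y24.00
G1 X0.00 Y24.00
G1 X0.00 Y0.00
; layer 2
G0 Z7.60
G0 X0.00 Y0.00
G1 X12.00 Y0.00
G1 X12.00 Y5.00
G1 X5.00 Y5.00
G1 X5.00 Y24.00
G1 X0.00 Y24.00
G1 X0.00 Y0.00
; layer 3
G0 Z11.40
G0 X0.00 Y0.00
G1 X12.00 Y0.00
G1 X12.00 Y5.00
G1 X5.00 Y5.00
G1 X5.00 Y24.00
G1 X0.00 Y24.00
G1 X0.00 Y0.00
; layer 4
G0 Z15.20
G0 X0.00 Y0.00
G1 X12.00 Y0.00
G1 X12.00 Y5.00
G1 X5.00 Y5.00
G1 X5.00 Y24.00
G1 X0.00 Y24.00
G1 X0.00 Y0.00
; layer 5
G0 Z19.00
G0 X0.00 Y0.00
G1 X12.00 Y0.00
G1 X12.00 Y5.00
G1 X5.00 Y5.00
G1 X5.00 Y24.00
G1 X0.00 Y24.00
G1 X0.00 Y0.00
M2 ; end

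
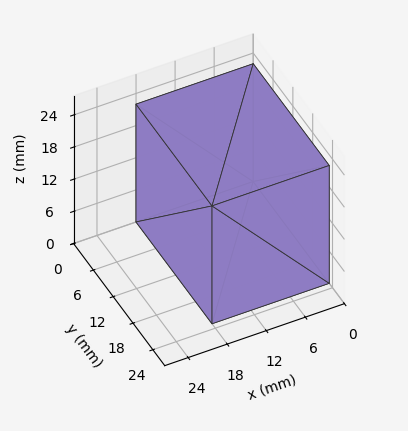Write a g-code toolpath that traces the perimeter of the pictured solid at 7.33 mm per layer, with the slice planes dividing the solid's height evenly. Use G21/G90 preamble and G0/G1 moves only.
Reading the render: the shape is a rectangular box, roughly 18 × 23 mm footprint and 22 mm tall (dimensions read to the nearest mm from the axis ticks). For the g-code, the solid's height is divided into equal slices at the stated Δz and each level perimeter traced with G1 moves after a G0 lift.

; perimeter-only toolpath
G21 ; units = mm
G90 ; absolute positioning
G28 ; home
; layer 1
G0 Z7.33
G0 X0.00 Y0.00
G1 X18.00 Y0.00
G1 X18.00 Y23.00
G1 X0.00 Y23.00
G1 X0.00 Y0.00
; layer 2
G0 Z14.67
G0 X0.00 Y0.00
G1 X18.00 Y0.00
G1 X18.00 Y23.00
G1 X0.00 Y23.00
G1 X0.00 Y0.00
; layer 3
G0 Z22.00
G0 X0.00 Y0.00
G1 X18.00 Y0.00
G1 X18.00 Y23.00
G1 X0.00 Y23.00
G1 X0.00 Y0.00
M2 ; end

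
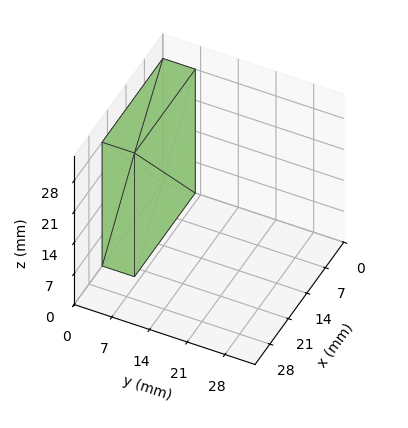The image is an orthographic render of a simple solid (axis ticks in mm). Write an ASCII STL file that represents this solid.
Reading the render: the shape is a rectangular box, roughly 23 × 6 mm footprint and 28 mm tall (dimensions read to the nearest mm from the axis ticks). For the STL, each face is triangulated and given an outward normal.

solid part
  facet normal 0.0000 0.0000 -1.0000
    outer loop
      vertex 23.0 6.0 0.0
      vertex 23.0 0.0 0.0
      vertex 0.0 0.0 0.0
    endloop
  endfacet
  facet normal 0.0000 0.0000 -1.0000
    outer loop
      vertex 0.0 6.0 0.0
      vertex 23.0 6.0 0.0
      vertex 0.0 0.0 0.0
    endloop
  endfacet
  facet normal 0.0000 0.0000 1.0000
    outer loop
      vertex 0.0 0.0 28.0
      vertex 23.0 0.0 28.0
      vertex 23.0 6.0 28.0
    endloop
  endfacet
  facet normal 0.0000 0.0000 1.0000
    outer loop
      vertex 0.0 0.0 28.0
      vertex 23.0 6.0 28.0
      vertex 0.0 6.0 28.0
    endloop
  endfacet
  facet normal 0.0000 -1.0000 0.0000
    outer loop
      vertex 0.0 0.0 0.0
      vertex 23.0 0.0 0.0
      vertex 23.0 0.0 28.0
    endloop
  endfacet
  facet normal 0.0000 -1.0000 0.0000
    outer loop
      vertex 0.0 0.0 0.0
      vertex 23.0 0.0 28.0
      vertex 0.0 0.0 28.0
    endloop
  endfacet
  facet normal 0.0000 1.0000 0.0000
    outer loop
      vertex 23.0 6.0 28.0
      vertex 23.0 6.0 0.0
      vertex 0.0 6.0 0.0
    endloop
  endfacet
  facet normal 0.0000 1.0000 0.0000
    outer loop
      vertex 0.0 6.0 28.0
      vertex 23.0 6.0 28.0
      vertex 0.0 6.0 0.0
    endloop
  endfacet
  facet normal -1.0000 0.0000 0.0000
    outer loop
      vertex 0.0 6.0 28.0
      vertex 0.0 6.0 0.0
      vertex 0.0 0.0 0.0
    endloop
  endfacet
  facet normal -1.0000 0.0000 0.0000
    outer loop
      vertex 0.0 0.0 28.0
      vertex 0.0 6.0 28.0
      vertex 0.0 0.0 0.0
    endloop
  endfacet
  facet normal 1.0000 0.0000 0.0000
    outer loop
      vertex 23.0 0.0 0.0
      vertex 23.0 6.0 0.0
      vertex 23.0 6.0 28.0
    endloop
  endfacet
  facet normal 1.0000 0.0000 0.0000
    outer loop
      vertex 23.0 0.0 0.0
      vertex 23.0 6.0 28.0
      vertex 23.0 0.0 28.0
    endloop
  endfacet
endsolid part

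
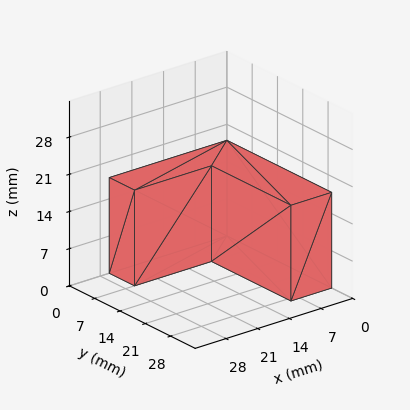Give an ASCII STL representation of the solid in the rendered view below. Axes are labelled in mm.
Reading the render: the shape is an L-shaped prism: outer 26 × 29 mm, arm thicknesses ≈ 7 mm (horizontal) and 9 mm (vertical), extruded 18 mm in z (dimensions read to the nearest mm from the axis ticks). For the STL, each face is triangulated and given an outward normal.

solid part
  facet normal 0.0000 0.0000 -1.0000
    outer loop
      vertex 26.0 7.0 0.0
      vertex 26.0 0.0 0.0
      vertex 0.0 0.0 0.0
    endloop
  endfacet
  facet normal 0.0000 0.0000 -1.0000
    outer loop
      vertex 9.0 7.0 0.0
      vertex 26.0 7.0 0.0
      vertex 0.0 0.0 0.0
    endloop
  endfacet
  facet normal 0.0000 0.0000 -1.0000
    outer loop
      vertex 9.0 29.0 0.0
      vertex 9.0 7.0 0.0
      vertex 0.0 0.0 0.0
    endloop
  endfacet
  facet normal 0.0000 0.0000 -1.0000
    outer loop
      vertex 0.0 29.0 0.0
      vertex 9.0 29.0 0.0
      vertex 0.0 0.0 0.0
    endloop
  endfacet
  facet normal 0.0000 0.0000 1.0000
    outer loop
      vertex 0.0 0.0 18.0
      vertex 26.0 0.0 18.0
      vertex 26.0 7.0 18.0
    endloop
  endfacet
  facet normal 0.0000 0.0000 1.0000
    outer loop
      vertex 0.0 0.0 18.0
      vertex 26.0 7.0 18.0
      vertex 9.0 7.0 18.0
    endloop
  endfacet
  facet normal 0.0000 0.0000 1.0000
    outer loop
      vertex 0.0 0.0 18.0
      vertex 9.0 7.0 18.0
      vertex 9.0 29.0 18.0
    endloop
  endfacet
  facet normal 0.0000 0.0000 1.0000
    outer loop
      vertex 0.0 0.0 18.0
      vertex 9.0 29.0 18.0
      vertex 0.0 29.0 18.0
    endloop
  endfacet
  facet normal 0.0000 -1.0000 0.0000
    outer loop
      vertex 0.0 0.0 0.0
      vertex 26.0 0.0 0.0
      vertex 26.0 0.0 18.0
    endloop
  endfacet
  facet normal 0.0000 -1.0000 0.0000
    outer loop
      vertex 0.0 0.0 0.0
      vertex 26.0 0.0 18.0
      vertex 0.0 0.0 18.0
    endloop
  endfacet
  facet normal 1.0000 0.0000 0.0000
    outer loop
      vertex 26.0 0.0 0.0
      vertex 26.0 7.0 0.0
      vertex 26.0 7.0 18.0
    endloop
  endfacet
  facet normal 1.0000 0.0000 0.0000
    outer loop
      vertex 26.0 0.0 0.0
      vertex 26.0 7.0 18.0
      vertex 26.0 0.0 18.0
    endloop
  endfacet
  facet normal 0.0000 1.0000 0.0000
    outer loop
      vertex 26.0 7.0 0.0
      vertex 9.0 7.0 0.0
      vertex 9.0 7.0 18.0
    endloop
  endfacet
  facet normal 0.0000 1.0000 0.0000
    outer loop
      vertex 26.0 7.0 0.0
      vertex 9.0 7.0 18.0
      vertex 26.0 7.0 18.0
    endloop
  endfacet
  facet normal 1.0000 0.0000 0.0000
    outer loop
      vertex 9.0 7.0 0.0
      vertex 9.0 29.0 0.0
      vertex 9.0 29.0 18.0
    endloop
  endfacet
  facet normal 1.0000 0.0000 0.0000
    outer loop
      vertex 9.0 7.0 0.0
      vertex 9.0 29.0 18.0
      vertex 9.0 7.0 18.0
    endloop
  endfacet
  facet normal 0.0000 1.0000 0.0000
    outer loop
      vertex 9.0 29.0 0.0
      vertex 0.0 29.0 0.0
      vertex 0.0 29.0 18.0
    endloop
  endfacet
  facet normal 0.0000 1.0000 0.0000
    outer loop
      vertex 9.0 29.0 0.0
      vertex 0.0 29.0 18.0
      vertex 9.0 29.0 18.0
    endloop
  endfacet
  facet normal -1.0000 0.0000 0.0000
    outer loop
      vertex 0.0 29.0 0.0
      vertex 0.0 0.0 0.0
      vertex 0.0 0.0 18.0
    endloop
  endfacet
  facet normal -1.0000 0.0000 0.0000
    outer loop
      vertex 0.0 29.0 0.0
      vertex 0.0 0.0 18.0
      vertex 0.0 29.0 18.0
    endloop
  endfacet
endsolid part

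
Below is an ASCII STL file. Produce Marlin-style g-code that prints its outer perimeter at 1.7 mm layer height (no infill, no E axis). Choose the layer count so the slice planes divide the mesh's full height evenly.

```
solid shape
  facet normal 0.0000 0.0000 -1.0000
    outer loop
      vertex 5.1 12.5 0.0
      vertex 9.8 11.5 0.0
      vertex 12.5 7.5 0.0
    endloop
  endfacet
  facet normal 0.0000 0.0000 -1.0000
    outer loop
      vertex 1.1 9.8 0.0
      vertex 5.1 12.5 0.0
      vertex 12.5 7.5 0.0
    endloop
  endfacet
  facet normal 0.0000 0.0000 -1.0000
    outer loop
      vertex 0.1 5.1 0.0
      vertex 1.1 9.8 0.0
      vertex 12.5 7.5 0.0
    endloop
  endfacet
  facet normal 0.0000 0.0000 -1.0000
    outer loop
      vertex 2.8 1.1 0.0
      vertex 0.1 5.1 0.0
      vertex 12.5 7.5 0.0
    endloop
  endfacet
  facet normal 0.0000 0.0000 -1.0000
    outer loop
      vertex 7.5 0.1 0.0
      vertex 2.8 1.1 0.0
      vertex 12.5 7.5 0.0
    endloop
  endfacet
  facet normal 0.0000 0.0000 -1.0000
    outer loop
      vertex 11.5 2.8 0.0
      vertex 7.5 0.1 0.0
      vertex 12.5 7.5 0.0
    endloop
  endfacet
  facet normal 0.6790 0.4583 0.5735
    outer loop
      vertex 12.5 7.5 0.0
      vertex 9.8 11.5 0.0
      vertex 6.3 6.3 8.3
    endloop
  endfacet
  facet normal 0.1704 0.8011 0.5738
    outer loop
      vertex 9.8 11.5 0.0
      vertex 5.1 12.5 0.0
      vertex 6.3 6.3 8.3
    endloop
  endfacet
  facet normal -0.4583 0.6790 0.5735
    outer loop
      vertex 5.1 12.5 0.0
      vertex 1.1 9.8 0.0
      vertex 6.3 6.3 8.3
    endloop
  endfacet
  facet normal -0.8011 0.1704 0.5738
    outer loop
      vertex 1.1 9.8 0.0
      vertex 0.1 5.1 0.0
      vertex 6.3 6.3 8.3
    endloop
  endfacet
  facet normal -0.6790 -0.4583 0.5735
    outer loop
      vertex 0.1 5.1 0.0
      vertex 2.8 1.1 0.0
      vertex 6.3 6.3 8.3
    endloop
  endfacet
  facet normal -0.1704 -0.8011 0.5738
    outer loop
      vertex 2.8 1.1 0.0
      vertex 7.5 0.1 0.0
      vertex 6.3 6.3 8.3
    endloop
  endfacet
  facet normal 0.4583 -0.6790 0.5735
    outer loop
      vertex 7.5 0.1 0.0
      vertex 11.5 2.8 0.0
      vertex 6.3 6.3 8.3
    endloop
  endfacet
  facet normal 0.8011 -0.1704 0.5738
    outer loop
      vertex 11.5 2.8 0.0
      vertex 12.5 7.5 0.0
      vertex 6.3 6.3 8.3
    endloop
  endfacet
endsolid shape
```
; perimeter-only toolpath
G21 ; units = mm
G90 ; absolute positioning
G28 ; home
; layer 1
G0 Z1.7
G0 X11.3 Y7.3
G1 X9.1 Y10.5
G1 X5.3 Y11.3
G1 X2.1 Y9.1
G1 X1.3 Y5.3
G1 X3.5 Y2.1
G1 X7.3 Y1.3
G1 X10.5 Y3.5
G1 X11.3 Y7.3
; layer 2
G0 Z3.3
G0 X10.0 Y7.0
G1 X8.4 Y9.4
G1 X5.6 Y10.0
G1 X3.2 Y8.4
G1 X2.6 Y5.6
G1 X4.2 Y3.2
G1 X7.0 Y2.6
G1 X9.4 Y4.2
G1 X10.0 Y7.0
; layer 3
G0 Z5.0
G0 X8.8 Y6.8
G1 X7.7 Y8.4
G1 X5.8 Y8.8
G1 X4.2 Y7.7
G1 X3.8 Y5.8
G1 X4.9 Y4.2
G1 X6.8 Y3.8
G1 X8.4 Y4.9
G1 X8.8 Y6.8
; layer 4
G0 Z6.6
G0 X7.5 Y6.5
G1 X7.0 Y7.3
G1 X6.1 Y7.5
G1 X5.3 Y7.0
G1 X5.1 Y6.1
G1 X5.6 Y5.3
G1 X6.5 Y5.1
G1 X7.3 Y5.6
G1 X7.5 Y6.5
M2 ; end

The solid is a regular 8-sided pyramid, base circumscribed radius ≈ 6.3 mm, apex at z ≈ 8.3 mm. Slicing at Δz = 1.7 mm — 5 equal slices spanning the solid's height, so layer i sits at z = i·h/5 — gives 4 non-empty perimeters. Each is a 8-segment closed polygon; G0 lifts to the layer z and rapids to the start vertex, then G1 traces the edges. The cross-section shrinks linearly with z (the slice at the apex is degenerate and omitted).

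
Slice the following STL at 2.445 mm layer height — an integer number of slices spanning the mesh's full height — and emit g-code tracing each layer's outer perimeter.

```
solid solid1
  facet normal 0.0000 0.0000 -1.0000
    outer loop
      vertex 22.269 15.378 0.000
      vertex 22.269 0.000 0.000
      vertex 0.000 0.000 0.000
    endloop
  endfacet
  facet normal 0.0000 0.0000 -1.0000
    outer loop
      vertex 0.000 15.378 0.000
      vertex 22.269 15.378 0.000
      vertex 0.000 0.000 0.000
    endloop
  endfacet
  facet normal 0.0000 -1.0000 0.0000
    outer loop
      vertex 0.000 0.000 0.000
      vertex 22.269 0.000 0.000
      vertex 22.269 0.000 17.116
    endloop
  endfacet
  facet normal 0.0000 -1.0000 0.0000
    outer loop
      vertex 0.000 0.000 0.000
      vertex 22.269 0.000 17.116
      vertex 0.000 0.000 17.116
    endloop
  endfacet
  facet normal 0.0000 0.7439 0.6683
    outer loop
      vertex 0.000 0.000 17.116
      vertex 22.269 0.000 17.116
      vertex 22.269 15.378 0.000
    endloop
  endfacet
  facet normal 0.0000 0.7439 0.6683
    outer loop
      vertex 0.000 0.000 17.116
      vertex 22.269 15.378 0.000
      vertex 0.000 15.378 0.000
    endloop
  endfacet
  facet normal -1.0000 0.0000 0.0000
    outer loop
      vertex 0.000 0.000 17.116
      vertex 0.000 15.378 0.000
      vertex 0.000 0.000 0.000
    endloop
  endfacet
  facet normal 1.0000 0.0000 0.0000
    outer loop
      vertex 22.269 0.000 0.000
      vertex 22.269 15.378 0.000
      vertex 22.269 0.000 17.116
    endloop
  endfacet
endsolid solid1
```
; perimeter-only toolpath
G21 ; units = mm
G90 ; absolute positioning
G28 ; home
; layer 1
G0 Z2.445
G0 X0.000 Y0.000
G1 X22.269 Y0.000
G1 X22.269 Y13.181
G1 X0.000 Y13.181
G1 X0.000 Y0.000
; layer 2
G0 Z4.890
G0 X0.000 Y0.000
G1 X22.269 Y0.000
G1 X22.269 Y10.984
G1 X0.000 Y10.984
G1 X0.000 Y0.000
; layer 3
G0 Z7.335
G0 X0.000 Y0.000
G1 X22.269 Y0.000
G1 X22.269 Y8.787
G1 X0.000 Y8.787
G1 X0.000 Y0.000
; layer 4
G0 Z9.781
G0 X0.000 Y0.000
G1 X22.269 Y0.000
G1 X22.269 Y6.591
G1 X0.000 Y6.591
G1 X0.000 Y0.000
; layer 5
G0 Z12.226
G0 X0.000 Y0.000
G1 X22.269 Y0.000
G1 X22.269 Y4.394
G1 X0.000 Y4.394
G1 X0.000 Y0.000
; layer 6
G0 Z14.671
G0 X0.000 Y0.000
G1 X22.269 Y0.000
G1 X22.269 Y2.197
G1 X0.000 Y2.197
G1 X0.000 Y0.000
M2 ; end

The solid is a wedge (ramp): 22.3 × 15.4 mm base, rising to 17.1 mm along the y=0 edge and sloping linearly to z=0 at y=15.4. Slicing at Δz = 2.445 mm — 7 equal slices spanning the solid's height, so layer i sits at z = i·h/7 — gives 6 non-empty perimeters. Each is a 4-segment closed polygon; G0 lifts to the layer z and rapids to the start vertex, then G1 traces the edges. The cross-section shrinks linearly with z (the slice at the apex is degenerate and omitted).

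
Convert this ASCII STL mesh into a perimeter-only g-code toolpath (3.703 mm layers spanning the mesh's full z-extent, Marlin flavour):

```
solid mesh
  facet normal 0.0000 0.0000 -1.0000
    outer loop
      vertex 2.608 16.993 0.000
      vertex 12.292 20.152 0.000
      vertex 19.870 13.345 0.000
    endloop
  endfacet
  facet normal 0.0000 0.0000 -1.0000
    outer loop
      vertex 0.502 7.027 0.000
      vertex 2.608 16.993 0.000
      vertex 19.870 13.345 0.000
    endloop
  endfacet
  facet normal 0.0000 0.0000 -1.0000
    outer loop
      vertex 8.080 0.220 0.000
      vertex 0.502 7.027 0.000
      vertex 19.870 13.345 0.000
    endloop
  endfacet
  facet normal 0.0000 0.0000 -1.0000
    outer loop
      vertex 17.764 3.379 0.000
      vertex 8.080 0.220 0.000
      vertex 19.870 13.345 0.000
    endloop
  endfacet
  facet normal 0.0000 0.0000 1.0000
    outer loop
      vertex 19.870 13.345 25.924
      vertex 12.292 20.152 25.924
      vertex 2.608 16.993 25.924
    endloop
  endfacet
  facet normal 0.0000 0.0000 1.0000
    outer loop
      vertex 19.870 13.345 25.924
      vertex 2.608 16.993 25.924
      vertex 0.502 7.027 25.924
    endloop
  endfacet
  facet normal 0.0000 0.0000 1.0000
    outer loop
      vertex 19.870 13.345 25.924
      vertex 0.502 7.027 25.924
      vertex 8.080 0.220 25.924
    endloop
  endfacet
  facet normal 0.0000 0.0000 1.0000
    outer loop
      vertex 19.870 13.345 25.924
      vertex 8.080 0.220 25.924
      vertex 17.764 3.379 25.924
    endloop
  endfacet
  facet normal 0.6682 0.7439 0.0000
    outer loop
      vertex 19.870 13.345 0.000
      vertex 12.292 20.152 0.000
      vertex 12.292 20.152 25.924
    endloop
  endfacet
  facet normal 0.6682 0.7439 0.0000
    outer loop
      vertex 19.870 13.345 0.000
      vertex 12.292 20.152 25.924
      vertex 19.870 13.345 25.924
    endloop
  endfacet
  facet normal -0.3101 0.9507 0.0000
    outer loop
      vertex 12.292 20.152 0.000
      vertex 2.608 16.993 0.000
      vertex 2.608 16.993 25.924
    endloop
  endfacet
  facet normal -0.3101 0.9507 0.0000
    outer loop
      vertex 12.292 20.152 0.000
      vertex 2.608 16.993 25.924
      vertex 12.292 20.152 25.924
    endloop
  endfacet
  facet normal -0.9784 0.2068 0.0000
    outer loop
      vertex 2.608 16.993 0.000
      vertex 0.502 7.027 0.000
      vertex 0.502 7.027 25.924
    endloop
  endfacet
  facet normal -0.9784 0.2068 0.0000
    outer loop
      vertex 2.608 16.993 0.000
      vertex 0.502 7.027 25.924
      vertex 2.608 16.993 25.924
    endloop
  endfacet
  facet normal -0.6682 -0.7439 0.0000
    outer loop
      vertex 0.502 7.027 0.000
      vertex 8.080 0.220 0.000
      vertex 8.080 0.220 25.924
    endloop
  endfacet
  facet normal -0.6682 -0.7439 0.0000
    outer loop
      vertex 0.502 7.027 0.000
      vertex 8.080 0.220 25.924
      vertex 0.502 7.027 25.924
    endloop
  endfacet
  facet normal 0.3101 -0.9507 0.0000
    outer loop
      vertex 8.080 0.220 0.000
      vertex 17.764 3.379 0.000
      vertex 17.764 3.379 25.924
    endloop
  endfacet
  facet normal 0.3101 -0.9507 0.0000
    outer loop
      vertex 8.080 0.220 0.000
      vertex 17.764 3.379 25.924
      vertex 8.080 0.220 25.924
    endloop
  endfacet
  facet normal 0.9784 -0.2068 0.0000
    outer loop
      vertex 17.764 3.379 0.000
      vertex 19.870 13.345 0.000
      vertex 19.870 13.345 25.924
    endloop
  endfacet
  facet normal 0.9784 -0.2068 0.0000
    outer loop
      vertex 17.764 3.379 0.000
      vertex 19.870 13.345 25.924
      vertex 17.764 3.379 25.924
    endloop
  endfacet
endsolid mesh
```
; perimeter-only toolpath
G21 ; units = mm
G90 ; absolute positioning
G28 ; home
; layer 1
G0 Z3.703
G0 X19.870 Y13.345
G1 X12.292 Y20.152
G1 X2.608 Y16.993
G1 X0.502 Y7.027
G1 X8.080 Y0.220
G1 X17.764 Y3.379
G1 X19.870 Y13.345
; layer 2
G0 Z7.407
G0 X19.870 Y13.345
G1 X12.292 Y20.152
G1 X2.608 Y16.993
G1 X0.502 Y7.027
G1 X8.080 Y0.220
G1 X17.764 Y3.379
G1 X19.870 Y13.345
; layer 3
G0 Z11.110
G0 X19.870 Y13.345
G1 X12.292 Y20.152
G1 X2.608 Y16.993
G1 X0.502 Y7.027
G1 X8.080 Y0.220
G1 X17.764 Y3.379
G1 X19.870 Y13.345
; layer 4
G0 Z14.814
G0 X19.870 Y13.345
G1 X12.292 Y20.152
G1 X2.608 Y16.993
G1 X0.502 Y7.027
G1 X8.080 Y0.220
G1 X17.764 Y3.379
G1 X19.870 Y13.345
; layer 5
G0 Z18.517
G0 X19.870 Y13.345
G1 X12.292 Y20.152
G1 X2.608 Y16.993
G1 X0.502 Y7.027
G1 X8.080 Y0.220
G1 X17.764 Y3.379
G1 X19.870 Y13.345
; layer 6
G0 Z22.221
G0 X19.870 Y13.345
G1 X12.292 Y20.152
G1 X2.608 Y16.993
G1 X0.502 Y7.027
G1 X8.080 Y0.220
G1 X17.764 Y3.379
G1 X19.870 Y13.345
; layer 7
G0 Z25.924
G0 X19.870 Y13.345
G1 X12.292 Y20.152
G1 X2.608 Y16.993
G1 X0.502 Y7.027
G1 X8.080 Y0.220
G1 X17.764 Y3.379
G1 X19.870 Y13.345
M2 ; end

The solid is a regular 6-sided prism (a cylinder approximated with 6 flat sides), circumscribed radius ≈ 10.2 mm, height ≈ 25.9 mm. Slicing at Δz = 3.703 mm — 7 equal slices spanning the solid's height, so layer i sits at z = i·h/7 — gives 7 non-empty perimeters. Each is a 6-segment closed polygon; G0 lifts to the layer z and rapids to the start vertex, then G1 traces the edges.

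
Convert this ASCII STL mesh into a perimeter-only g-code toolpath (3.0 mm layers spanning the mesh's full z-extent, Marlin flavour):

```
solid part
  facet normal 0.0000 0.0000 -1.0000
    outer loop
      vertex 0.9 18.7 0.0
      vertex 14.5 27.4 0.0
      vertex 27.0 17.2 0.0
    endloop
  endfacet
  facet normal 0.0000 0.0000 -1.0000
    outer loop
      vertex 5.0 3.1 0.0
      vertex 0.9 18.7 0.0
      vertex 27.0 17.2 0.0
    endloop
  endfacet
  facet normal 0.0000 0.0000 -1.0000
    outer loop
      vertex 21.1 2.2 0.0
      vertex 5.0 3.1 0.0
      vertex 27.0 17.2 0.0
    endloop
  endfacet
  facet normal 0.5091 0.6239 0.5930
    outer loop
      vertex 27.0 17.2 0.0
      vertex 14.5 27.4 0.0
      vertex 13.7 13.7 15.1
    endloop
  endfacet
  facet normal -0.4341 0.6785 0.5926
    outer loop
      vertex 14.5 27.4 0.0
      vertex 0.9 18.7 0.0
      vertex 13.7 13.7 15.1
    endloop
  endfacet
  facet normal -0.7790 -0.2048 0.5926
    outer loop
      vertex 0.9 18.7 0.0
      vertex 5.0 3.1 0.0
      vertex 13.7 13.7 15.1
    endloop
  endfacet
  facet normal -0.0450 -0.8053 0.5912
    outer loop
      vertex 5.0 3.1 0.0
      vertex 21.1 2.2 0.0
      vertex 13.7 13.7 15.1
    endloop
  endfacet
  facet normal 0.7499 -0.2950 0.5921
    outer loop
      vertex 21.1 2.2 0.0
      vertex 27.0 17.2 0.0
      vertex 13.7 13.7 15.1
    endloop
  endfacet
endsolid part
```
; perimeter-only toolpath
G21 ; units = mm
G90 ; absolute positioning
G28 ; home
; layer 1
G0 Z3.0
G0 X24.3 Y16.5
G1 X14.3 Y24.7
G1 X3.5 Y17.7
G1 X6.7 Y5.2
G1 X19.6 Y4.5
G1 X24.3 Y16.5
; layer 2
G0 Z6.0
G0 X21.7 Y15.8
G1 X14.2 Y21.9
G1 X6.0 Y16.7
G1 X8.5 Y7.3
G1 X18.1 Y6.8
G1 X21.7 Y15.8
; layer 3
G0 Z9.1
G0 X19.0 Y15.1
G1 X14.0 Y19.2
G1 X8.6 Y15.7
G1 X10.2 Y9.5
G1 X16.7 Y9.1
G1 X19.0 Y15.1
; layer 4
G0 Z12.1
G0 X16.4 Y14.4
G1 X13.9 Y16.4
G1 X11.1 Y14.7
G1 X12.0 Y11.6
G1 X15.2 Y11.4
G1 X16.4 Y14.4
M2 ; end

The solid is a regular 5-sided pyramid, base circumscribed radius ≈ 13.7 mm, apex at z ≈ 15.1 mm. Slicing at Δz = 3.0 mm — 5 equal slices spanning the solid's height, so layer i sits at z = i·h/5 — gives 4 non-empty perimeters. Each is a 5-segment closed polygon; G0 lifts to the layer z and rapids to the start vertex, then G1 traces the edges. The cross-section shrinks linearly with z (the slice at the apex is degenerate and omitted).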